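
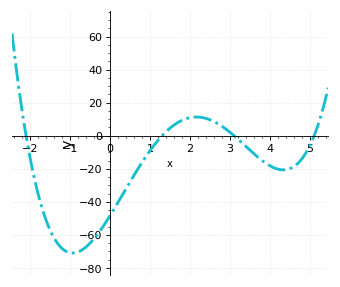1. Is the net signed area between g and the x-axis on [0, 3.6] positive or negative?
negative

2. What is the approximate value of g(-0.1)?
-52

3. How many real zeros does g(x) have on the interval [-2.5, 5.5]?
4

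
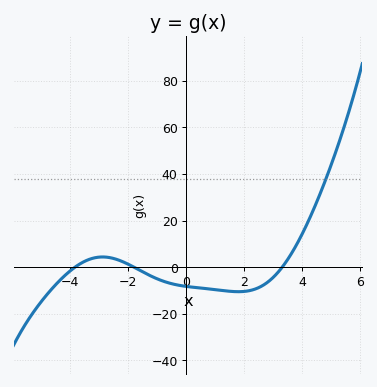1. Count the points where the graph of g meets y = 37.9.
1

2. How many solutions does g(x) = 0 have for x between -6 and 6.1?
3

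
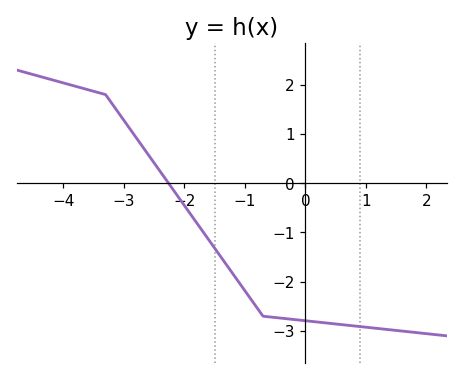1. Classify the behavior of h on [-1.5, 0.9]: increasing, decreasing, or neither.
decreasing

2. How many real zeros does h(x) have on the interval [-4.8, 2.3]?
1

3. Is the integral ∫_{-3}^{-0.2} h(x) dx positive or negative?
negative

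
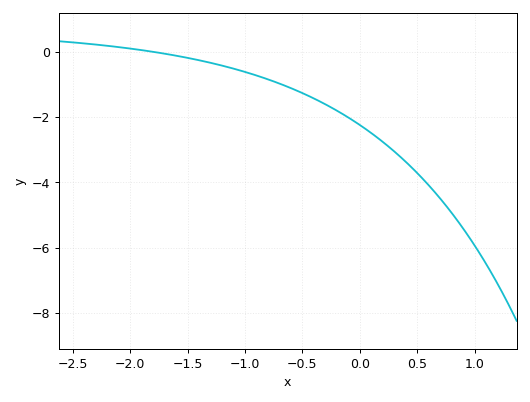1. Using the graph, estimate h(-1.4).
-0.26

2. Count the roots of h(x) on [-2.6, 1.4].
1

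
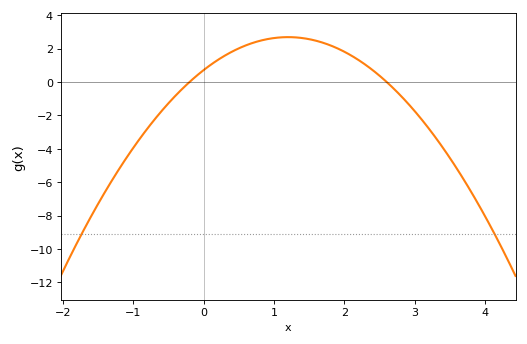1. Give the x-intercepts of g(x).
-0.2, 2.6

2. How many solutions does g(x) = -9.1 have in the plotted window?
2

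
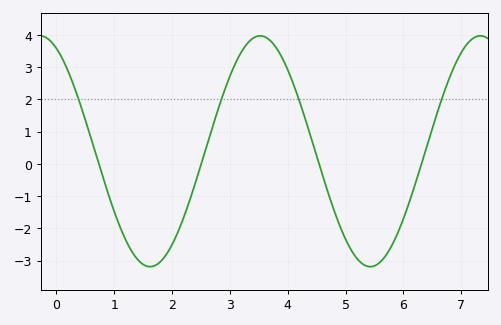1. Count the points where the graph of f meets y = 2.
4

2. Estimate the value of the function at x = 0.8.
-0.391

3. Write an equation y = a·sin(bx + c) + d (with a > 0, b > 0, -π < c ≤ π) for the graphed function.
y = 3.58sin(1.65x + 2.04) + 0.39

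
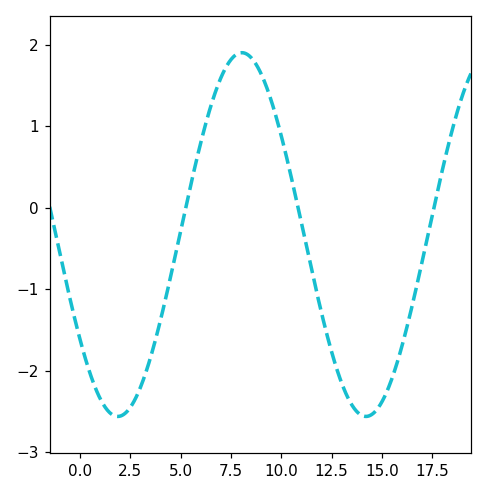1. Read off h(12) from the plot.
-1.3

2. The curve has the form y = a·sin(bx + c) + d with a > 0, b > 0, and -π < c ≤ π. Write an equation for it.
y = 2.23sin(0.51x - 2.5) - 0.33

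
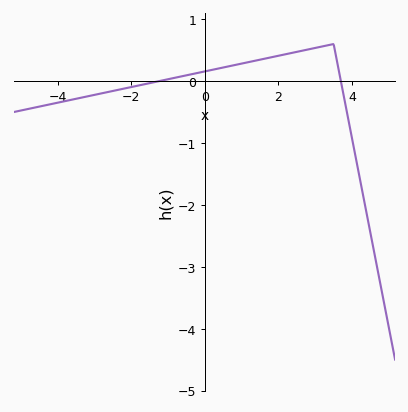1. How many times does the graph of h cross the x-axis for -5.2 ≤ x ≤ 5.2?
2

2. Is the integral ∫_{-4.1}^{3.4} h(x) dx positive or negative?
positive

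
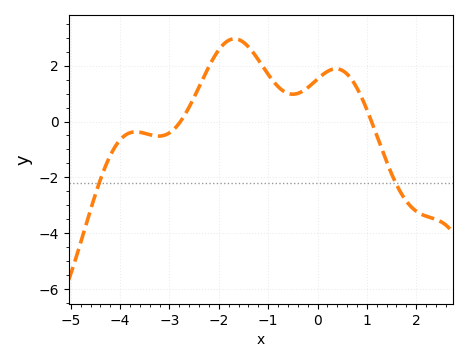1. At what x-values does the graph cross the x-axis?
-2.78, 1.09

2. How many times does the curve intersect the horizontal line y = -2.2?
2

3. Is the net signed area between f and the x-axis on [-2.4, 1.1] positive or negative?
positive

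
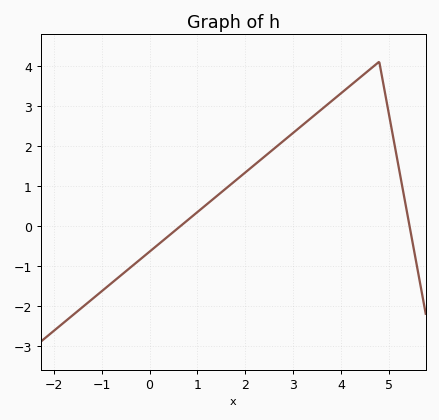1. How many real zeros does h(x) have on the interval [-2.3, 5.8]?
2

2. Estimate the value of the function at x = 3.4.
2.7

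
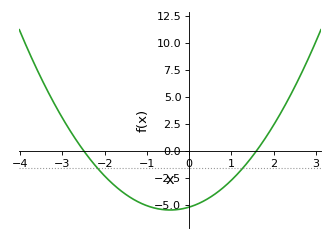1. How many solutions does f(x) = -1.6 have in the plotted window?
2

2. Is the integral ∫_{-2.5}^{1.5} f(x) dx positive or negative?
negative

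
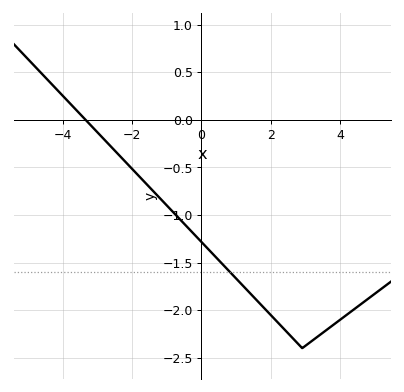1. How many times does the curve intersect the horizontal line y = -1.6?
1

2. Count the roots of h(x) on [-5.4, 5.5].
1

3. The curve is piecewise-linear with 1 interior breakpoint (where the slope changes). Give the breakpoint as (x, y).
(2.9, -2.4)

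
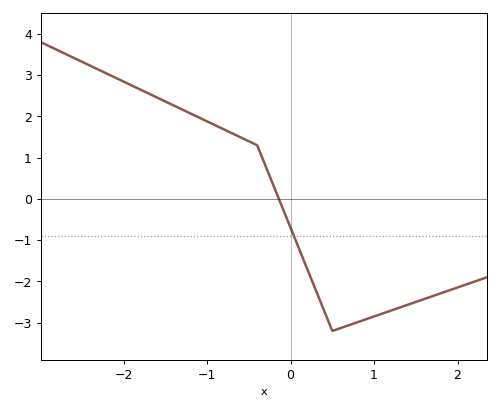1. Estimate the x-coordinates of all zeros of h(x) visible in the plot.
-0.1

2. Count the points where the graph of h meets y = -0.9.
1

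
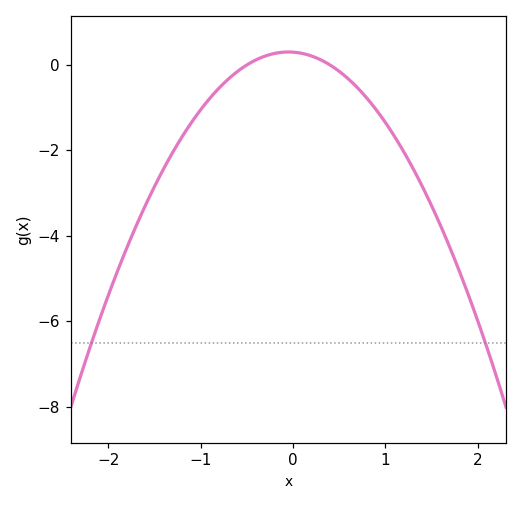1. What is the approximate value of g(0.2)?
0.21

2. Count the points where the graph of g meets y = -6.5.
2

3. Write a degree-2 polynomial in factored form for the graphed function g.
y = -1.5(x + 0.5)(x - 0.4)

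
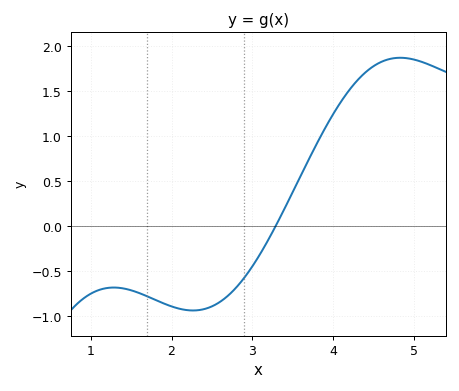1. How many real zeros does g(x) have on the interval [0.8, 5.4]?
1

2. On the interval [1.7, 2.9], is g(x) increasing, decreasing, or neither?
neither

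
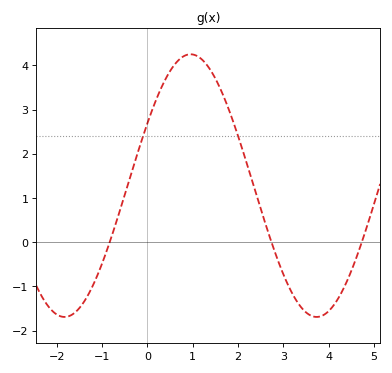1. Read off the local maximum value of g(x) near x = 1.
4.25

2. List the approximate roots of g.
-0.829, 2.74, 4.73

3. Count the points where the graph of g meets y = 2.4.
2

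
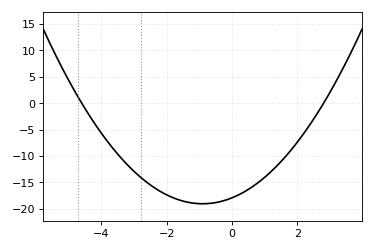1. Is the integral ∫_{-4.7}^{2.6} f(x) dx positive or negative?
negative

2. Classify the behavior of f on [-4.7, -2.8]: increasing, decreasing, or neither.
decreasing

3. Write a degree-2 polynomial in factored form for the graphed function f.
y = 1.39(x + 4.6)(x - 2.8)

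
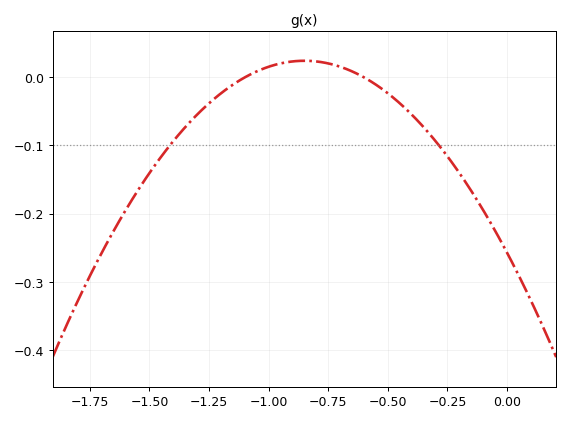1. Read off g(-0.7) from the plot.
0.02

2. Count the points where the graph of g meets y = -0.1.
2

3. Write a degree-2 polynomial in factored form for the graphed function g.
y = -0.39(x + 1.1)(x + 0.6)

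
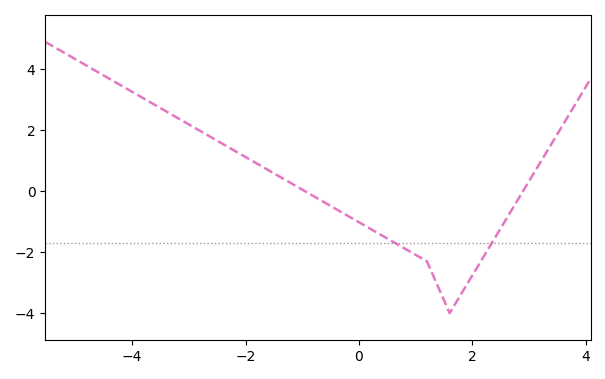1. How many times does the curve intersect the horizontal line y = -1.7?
2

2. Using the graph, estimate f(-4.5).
3.8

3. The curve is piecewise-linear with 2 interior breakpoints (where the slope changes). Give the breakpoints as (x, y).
(1.2, -2.3); (1.6, -4)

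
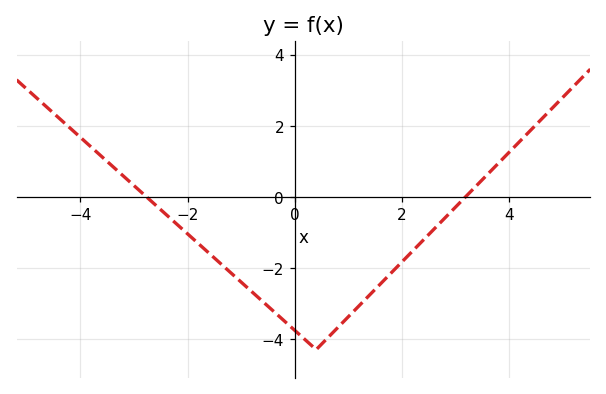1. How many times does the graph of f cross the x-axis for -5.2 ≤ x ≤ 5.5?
2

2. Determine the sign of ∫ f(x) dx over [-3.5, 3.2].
negative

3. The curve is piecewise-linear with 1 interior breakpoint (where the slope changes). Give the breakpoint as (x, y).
(0.4, -4.3)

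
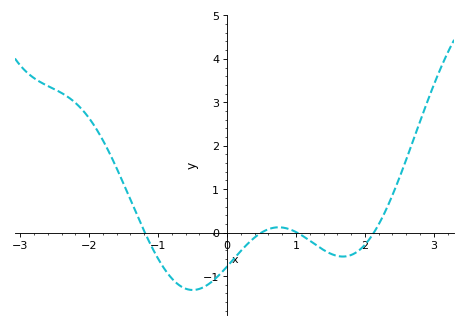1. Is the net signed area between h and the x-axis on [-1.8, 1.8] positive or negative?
negative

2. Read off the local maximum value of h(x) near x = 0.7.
0.1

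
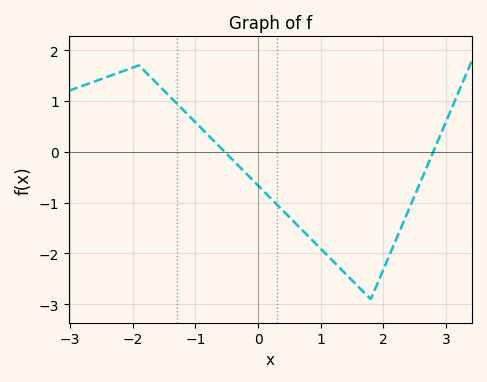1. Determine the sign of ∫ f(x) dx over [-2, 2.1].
negative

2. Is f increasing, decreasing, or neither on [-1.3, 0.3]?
decreasing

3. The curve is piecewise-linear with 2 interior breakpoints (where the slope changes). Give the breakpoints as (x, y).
(-1.9, 1.7); (1.8, -2.9)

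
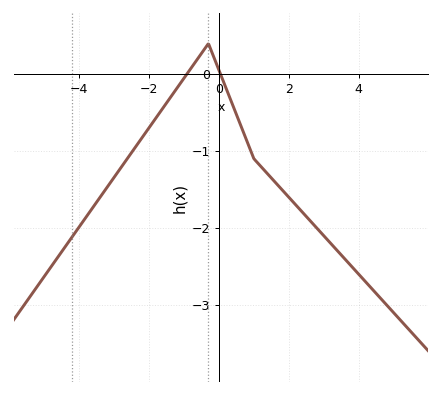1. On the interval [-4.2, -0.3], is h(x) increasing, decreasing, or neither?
increasing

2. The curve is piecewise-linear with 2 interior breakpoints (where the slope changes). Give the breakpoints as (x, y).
(-0.3, 0.4); (1, -1.1)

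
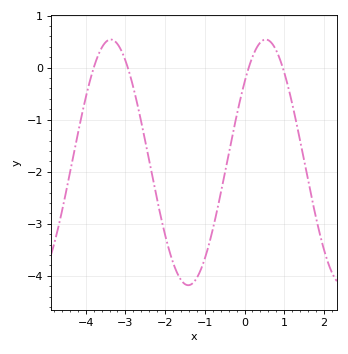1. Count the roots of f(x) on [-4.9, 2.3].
4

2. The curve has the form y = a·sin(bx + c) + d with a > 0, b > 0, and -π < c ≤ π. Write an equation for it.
y = 2.36sin(1.6x + 0.71) - 1.82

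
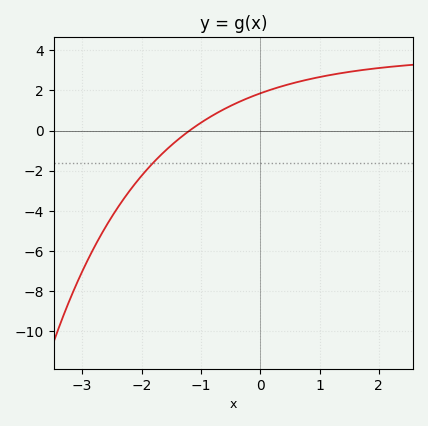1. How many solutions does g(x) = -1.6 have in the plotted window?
1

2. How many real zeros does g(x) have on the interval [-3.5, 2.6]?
1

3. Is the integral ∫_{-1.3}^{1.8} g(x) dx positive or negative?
positive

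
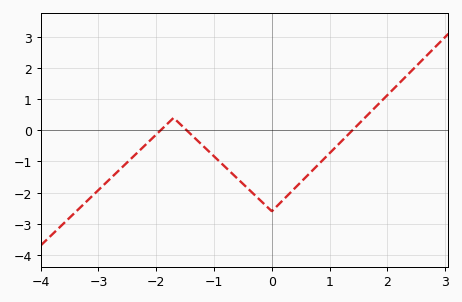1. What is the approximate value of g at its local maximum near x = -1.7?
0.399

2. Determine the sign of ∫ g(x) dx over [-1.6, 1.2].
negative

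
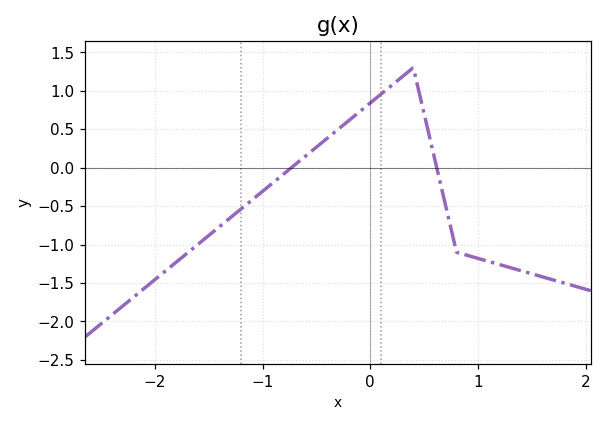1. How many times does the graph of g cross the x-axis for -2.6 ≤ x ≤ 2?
2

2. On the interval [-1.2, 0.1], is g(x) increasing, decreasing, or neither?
increasing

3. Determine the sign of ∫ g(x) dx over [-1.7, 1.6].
negative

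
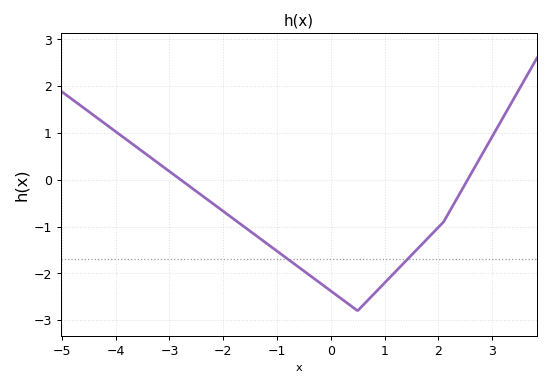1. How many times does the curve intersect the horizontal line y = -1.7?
2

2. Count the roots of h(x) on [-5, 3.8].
2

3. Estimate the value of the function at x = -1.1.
-1.44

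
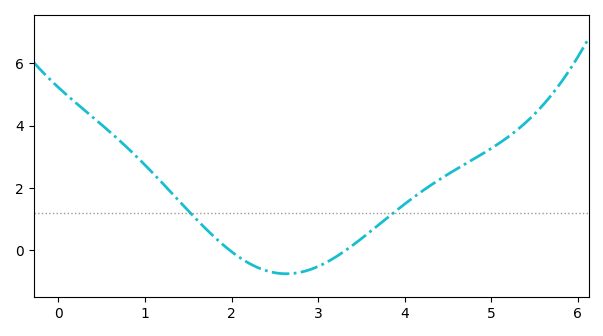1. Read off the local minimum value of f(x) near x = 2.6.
-0.748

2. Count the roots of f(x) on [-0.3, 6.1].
2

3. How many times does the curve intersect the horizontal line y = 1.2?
2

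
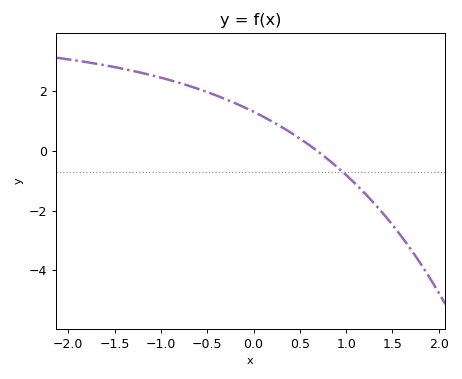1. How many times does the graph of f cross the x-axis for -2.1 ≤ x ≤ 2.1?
1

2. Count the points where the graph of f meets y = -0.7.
1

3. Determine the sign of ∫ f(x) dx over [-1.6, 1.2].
positive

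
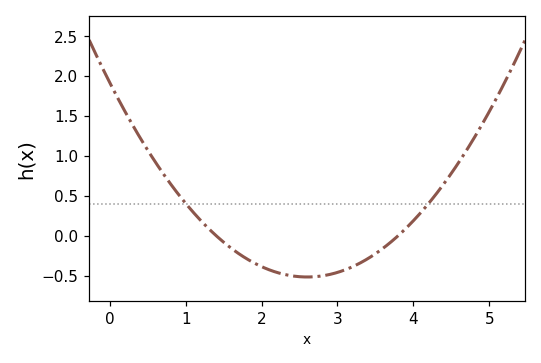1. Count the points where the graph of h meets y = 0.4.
2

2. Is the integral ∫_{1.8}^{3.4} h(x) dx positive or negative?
negative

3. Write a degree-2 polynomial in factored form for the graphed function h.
y = 0.36(x - 1.4)(x - 3.8)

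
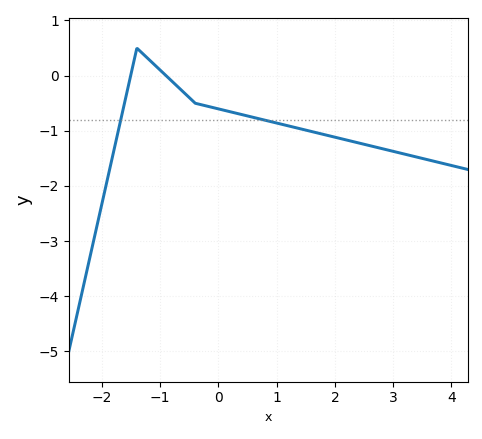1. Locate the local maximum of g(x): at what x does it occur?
-1.4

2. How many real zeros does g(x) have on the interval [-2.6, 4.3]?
2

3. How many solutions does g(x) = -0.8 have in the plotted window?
2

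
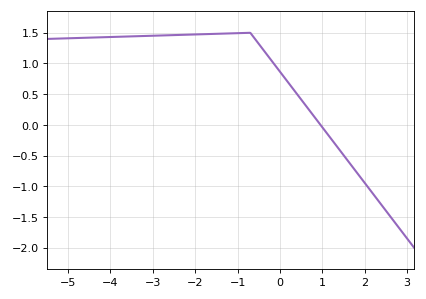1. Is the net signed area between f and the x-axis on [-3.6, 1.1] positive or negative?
positive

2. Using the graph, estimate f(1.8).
-0.764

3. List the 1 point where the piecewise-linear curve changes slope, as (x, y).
(-0.7, 1.5)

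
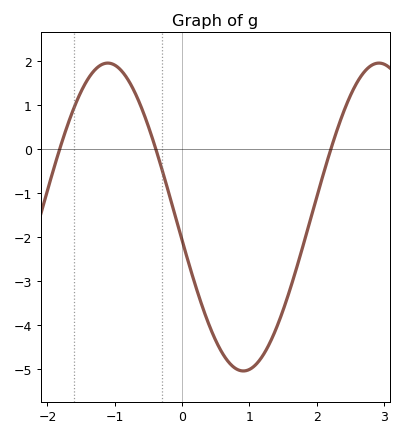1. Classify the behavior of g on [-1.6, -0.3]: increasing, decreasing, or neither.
neither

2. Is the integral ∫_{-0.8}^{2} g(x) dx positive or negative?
negative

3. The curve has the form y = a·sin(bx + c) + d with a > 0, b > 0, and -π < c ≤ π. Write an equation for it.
y = 3.5sin(1.56x - 2.99) - 1.54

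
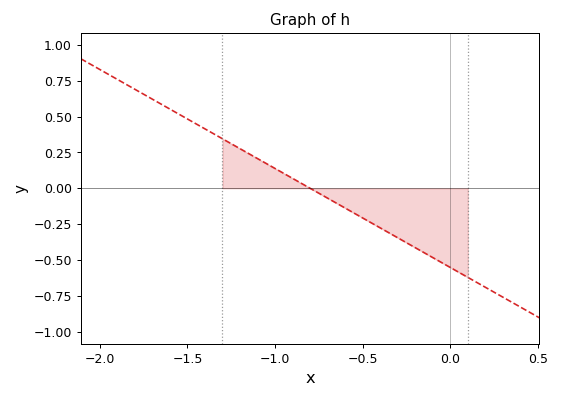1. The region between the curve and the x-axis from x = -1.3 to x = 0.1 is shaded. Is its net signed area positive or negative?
negative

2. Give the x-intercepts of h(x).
-0.8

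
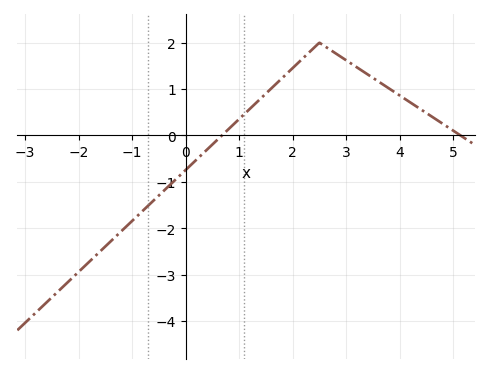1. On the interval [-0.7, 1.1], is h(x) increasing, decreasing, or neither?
increasing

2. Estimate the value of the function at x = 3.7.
1.09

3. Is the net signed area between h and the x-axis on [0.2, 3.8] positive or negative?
positive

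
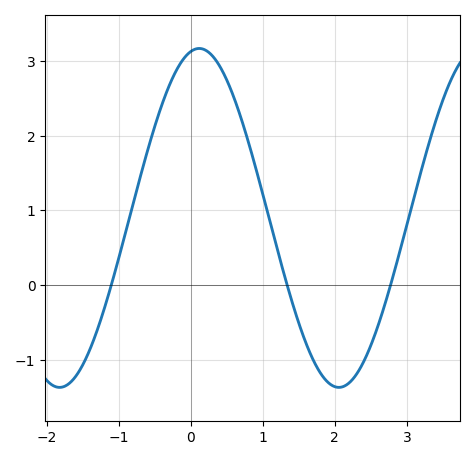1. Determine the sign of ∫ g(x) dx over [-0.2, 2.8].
positive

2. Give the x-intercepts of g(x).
-1.1, 1.34, 2.77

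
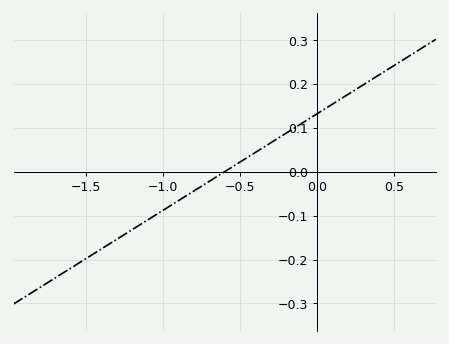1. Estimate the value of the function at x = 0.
0.13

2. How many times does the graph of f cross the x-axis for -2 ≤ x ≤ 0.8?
1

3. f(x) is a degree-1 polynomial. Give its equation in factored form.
y = 0.22(x + 0.6)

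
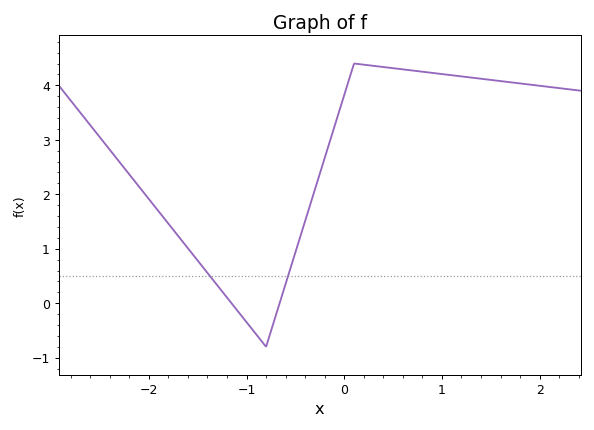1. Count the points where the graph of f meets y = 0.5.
2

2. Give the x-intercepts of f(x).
-1.15, -0.662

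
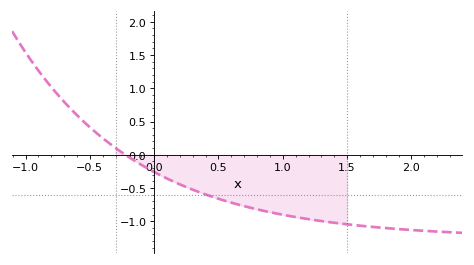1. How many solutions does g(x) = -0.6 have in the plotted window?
1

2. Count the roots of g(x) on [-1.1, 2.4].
1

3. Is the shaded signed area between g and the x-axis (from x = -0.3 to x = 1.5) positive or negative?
negative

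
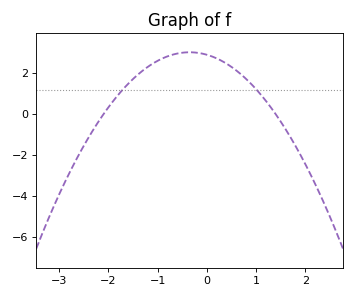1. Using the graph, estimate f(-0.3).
3.03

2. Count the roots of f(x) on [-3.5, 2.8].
2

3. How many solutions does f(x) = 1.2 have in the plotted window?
2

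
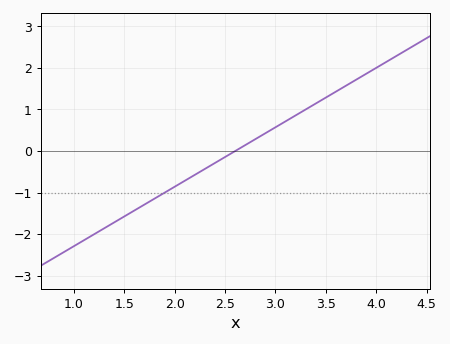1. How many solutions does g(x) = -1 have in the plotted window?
1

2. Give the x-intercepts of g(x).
2.6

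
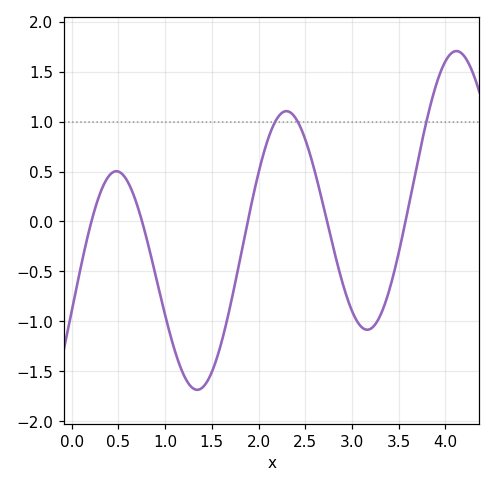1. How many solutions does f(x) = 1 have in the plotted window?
3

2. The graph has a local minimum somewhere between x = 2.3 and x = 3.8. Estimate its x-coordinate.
3.16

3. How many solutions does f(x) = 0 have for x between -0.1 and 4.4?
5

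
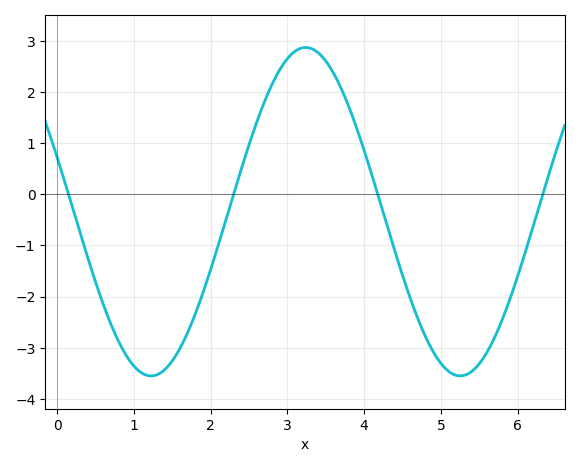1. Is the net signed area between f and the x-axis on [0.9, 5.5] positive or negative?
negative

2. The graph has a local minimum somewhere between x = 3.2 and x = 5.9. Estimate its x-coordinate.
5.3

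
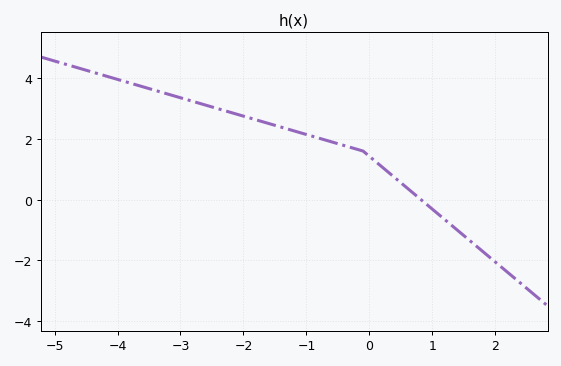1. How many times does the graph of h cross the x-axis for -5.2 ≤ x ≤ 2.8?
1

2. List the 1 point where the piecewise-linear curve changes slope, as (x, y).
(-0.1, 1.6)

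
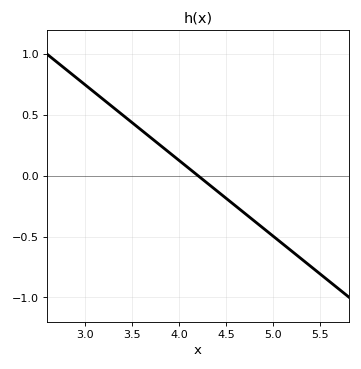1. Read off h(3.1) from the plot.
0.7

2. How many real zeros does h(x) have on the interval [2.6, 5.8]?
1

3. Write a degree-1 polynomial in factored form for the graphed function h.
y = -0.62(x - 4.2)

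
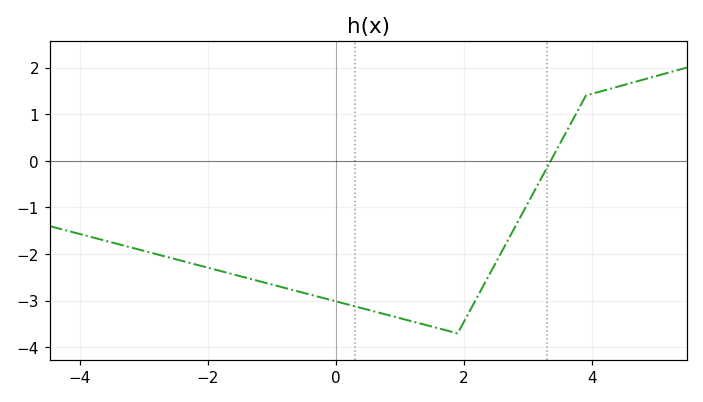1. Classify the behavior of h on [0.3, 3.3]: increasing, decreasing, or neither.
neither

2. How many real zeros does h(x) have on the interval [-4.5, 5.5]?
1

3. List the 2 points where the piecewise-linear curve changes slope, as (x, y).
(1.9, -3.7); (3.9, 1.4)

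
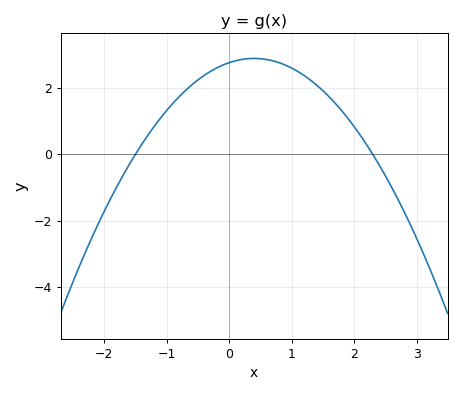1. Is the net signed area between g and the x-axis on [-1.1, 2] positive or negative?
positive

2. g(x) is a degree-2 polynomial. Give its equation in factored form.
y = -0.8(x + 1.5)(x - 2.3)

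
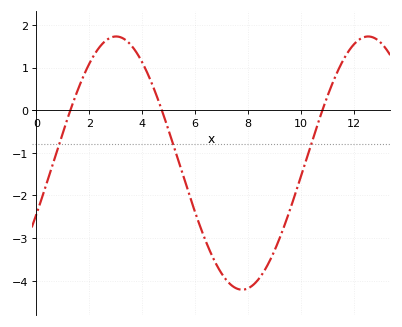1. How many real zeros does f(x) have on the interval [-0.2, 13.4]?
3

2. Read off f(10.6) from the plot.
-0.4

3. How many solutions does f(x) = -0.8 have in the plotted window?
3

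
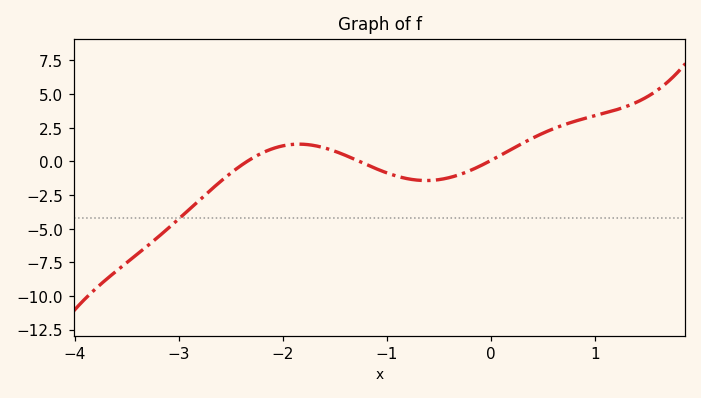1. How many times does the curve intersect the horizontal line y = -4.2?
1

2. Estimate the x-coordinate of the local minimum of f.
-0.6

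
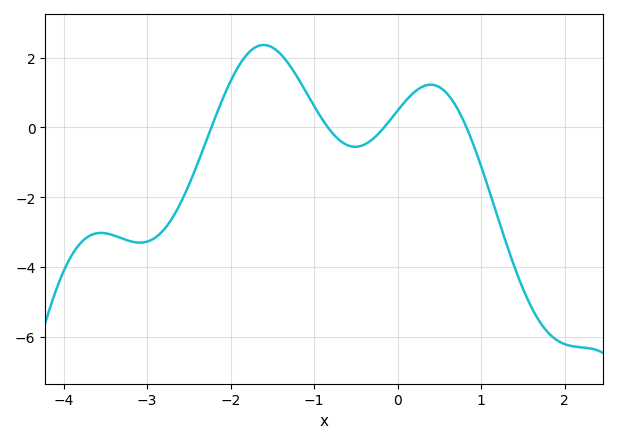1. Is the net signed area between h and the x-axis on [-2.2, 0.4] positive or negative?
positive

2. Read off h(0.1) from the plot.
0.8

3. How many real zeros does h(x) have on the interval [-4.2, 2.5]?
4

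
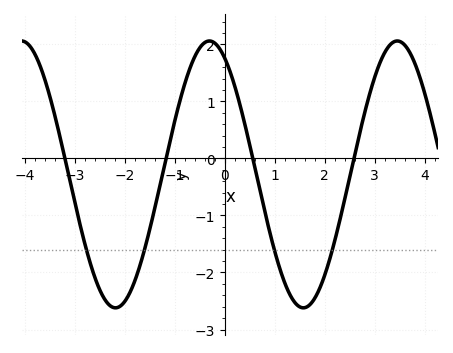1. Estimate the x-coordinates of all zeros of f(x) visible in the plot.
-3.2, -1.2, 0.6, 2.6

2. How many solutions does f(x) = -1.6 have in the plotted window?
4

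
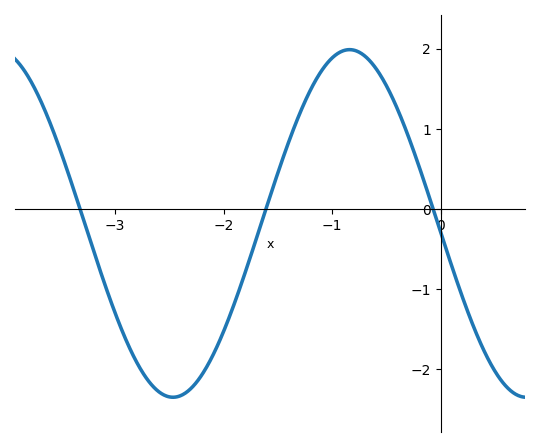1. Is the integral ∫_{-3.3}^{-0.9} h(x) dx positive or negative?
negative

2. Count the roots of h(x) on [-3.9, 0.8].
3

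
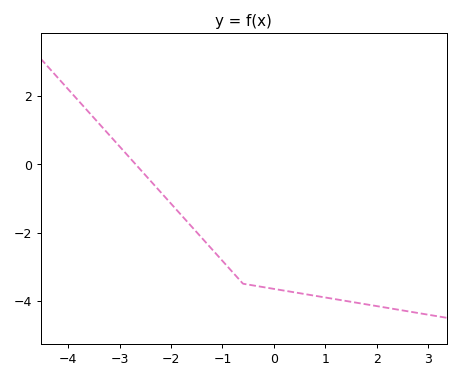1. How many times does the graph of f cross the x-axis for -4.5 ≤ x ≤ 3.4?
1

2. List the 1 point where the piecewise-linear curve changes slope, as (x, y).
(-0.6, -3.5)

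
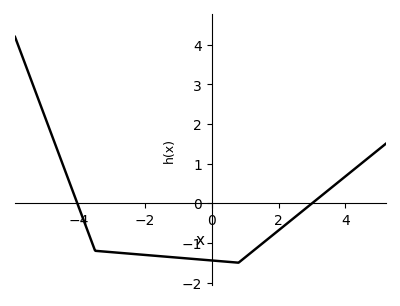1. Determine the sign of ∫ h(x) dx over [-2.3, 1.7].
negative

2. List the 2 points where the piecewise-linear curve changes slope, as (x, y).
(-3.5, -1.2); (0.8, -1.5)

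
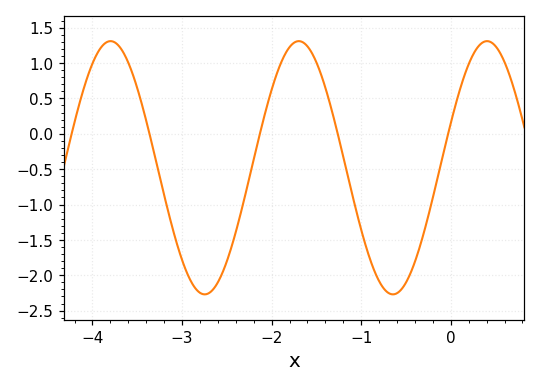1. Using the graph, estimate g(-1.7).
1.3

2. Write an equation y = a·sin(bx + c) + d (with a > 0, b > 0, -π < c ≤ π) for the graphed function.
y = 1.79sin(3x + 0.36) - 0.48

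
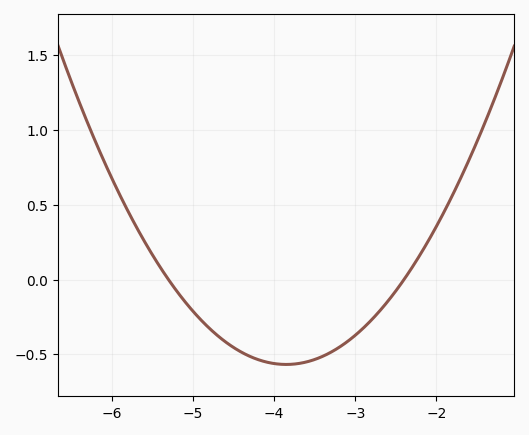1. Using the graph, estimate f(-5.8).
0.45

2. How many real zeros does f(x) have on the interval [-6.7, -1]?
2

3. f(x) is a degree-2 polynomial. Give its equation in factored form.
y = 0.27(x + 5.3)(x + 2.4)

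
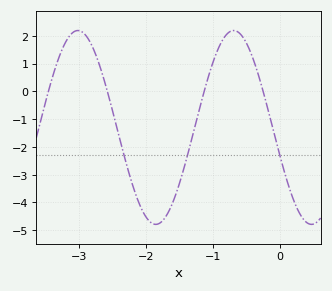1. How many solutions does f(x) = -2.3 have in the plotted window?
3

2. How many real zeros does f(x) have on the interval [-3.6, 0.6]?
4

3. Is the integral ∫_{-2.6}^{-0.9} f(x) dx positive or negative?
negative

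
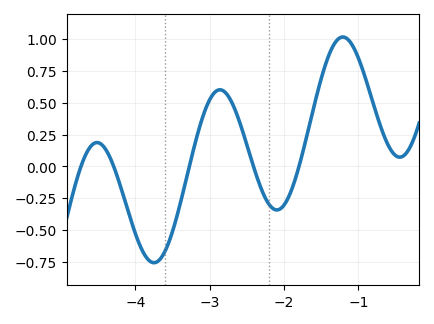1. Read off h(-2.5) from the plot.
0.15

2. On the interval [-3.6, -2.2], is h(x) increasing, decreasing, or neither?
neither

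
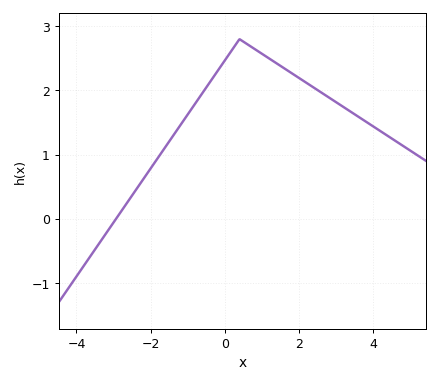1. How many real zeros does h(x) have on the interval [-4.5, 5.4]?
1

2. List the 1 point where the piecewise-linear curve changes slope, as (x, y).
(0.4, 2.8)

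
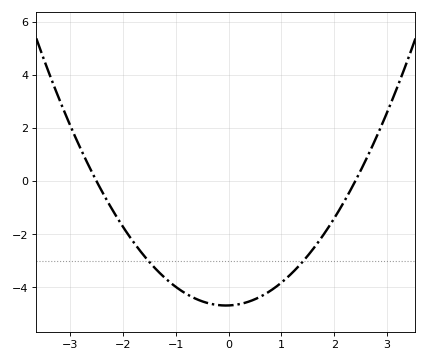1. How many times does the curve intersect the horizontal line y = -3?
2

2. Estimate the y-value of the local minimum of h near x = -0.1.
-4.6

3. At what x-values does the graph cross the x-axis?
-2.5, 2.4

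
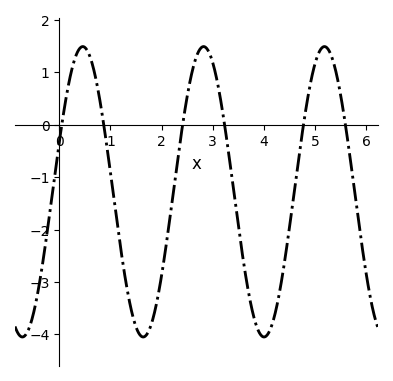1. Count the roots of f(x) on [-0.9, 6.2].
6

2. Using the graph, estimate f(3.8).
-3.7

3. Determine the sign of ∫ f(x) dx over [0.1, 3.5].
negative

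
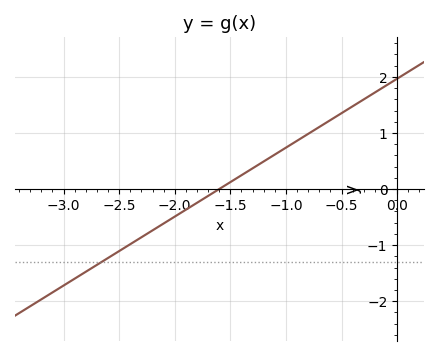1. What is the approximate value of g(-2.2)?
-0.7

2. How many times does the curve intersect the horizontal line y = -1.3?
1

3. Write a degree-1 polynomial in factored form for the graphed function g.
y = 1.23(x + 1.6)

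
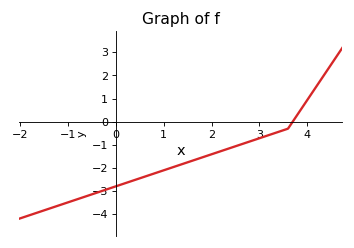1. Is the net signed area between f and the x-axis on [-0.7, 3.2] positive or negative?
negative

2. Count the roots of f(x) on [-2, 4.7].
1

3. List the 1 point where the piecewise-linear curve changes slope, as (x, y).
(3.6, -0.3)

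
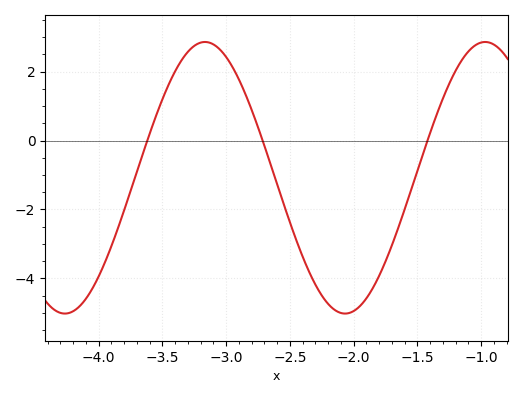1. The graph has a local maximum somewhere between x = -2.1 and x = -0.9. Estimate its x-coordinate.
-0.97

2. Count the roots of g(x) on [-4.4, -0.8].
3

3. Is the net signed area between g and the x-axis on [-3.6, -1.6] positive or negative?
negative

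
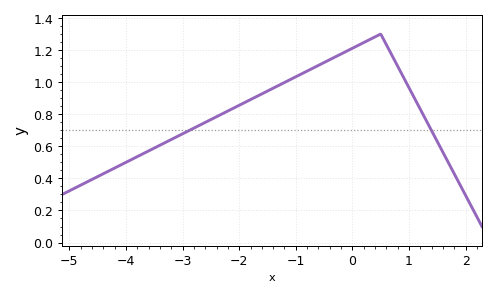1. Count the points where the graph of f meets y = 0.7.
2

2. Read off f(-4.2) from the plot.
0.464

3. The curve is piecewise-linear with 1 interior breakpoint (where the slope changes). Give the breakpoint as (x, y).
(0.5, 1.3)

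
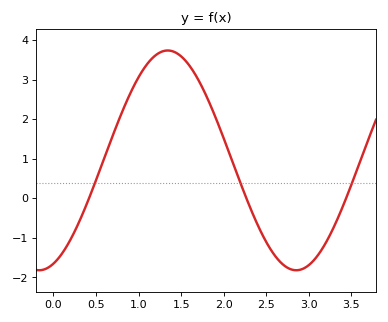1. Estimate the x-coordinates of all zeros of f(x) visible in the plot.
0.4, 2.3, 3.4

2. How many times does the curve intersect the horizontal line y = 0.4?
3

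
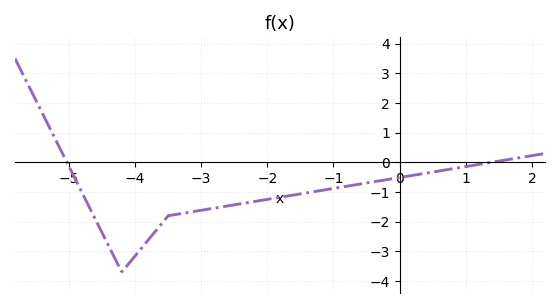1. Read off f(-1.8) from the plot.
-1.2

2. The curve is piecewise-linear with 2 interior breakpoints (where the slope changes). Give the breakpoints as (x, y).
(-4.2, -3.7); (-3.5, -1.8)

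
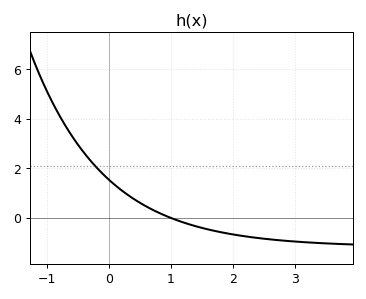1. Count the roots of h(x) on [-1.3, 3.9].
1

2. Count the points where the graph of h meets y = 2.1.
1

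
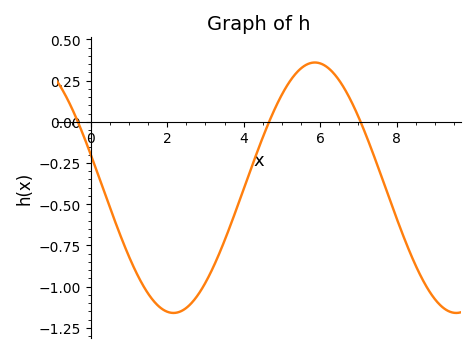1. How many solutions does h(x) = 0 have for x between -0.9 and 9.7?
3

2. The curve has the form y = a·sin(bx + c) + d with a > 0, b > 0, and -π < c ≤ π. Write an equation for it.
y = 0.76sin(0.85x + 2.9) - 0.4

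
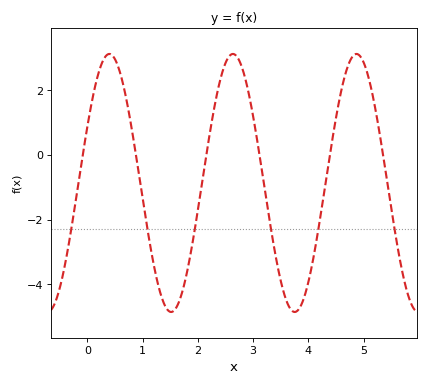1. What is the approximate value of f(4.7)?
2.67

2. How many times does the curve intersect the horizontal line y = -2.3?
6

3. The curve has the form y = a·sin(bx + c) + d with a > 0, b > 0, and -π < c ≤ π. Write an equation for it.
y = 3.99sin(2.81x + 0.45) - 0.87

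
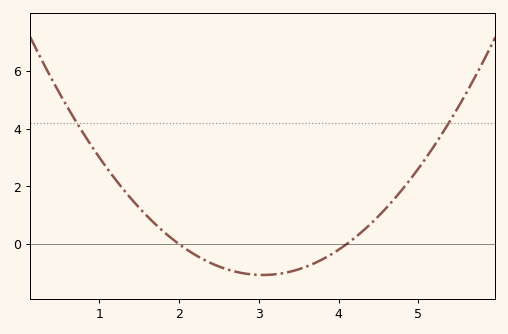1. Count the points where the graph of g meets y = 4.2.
2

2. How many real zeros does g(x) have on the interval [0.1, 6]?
2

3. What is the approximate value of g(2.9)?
-1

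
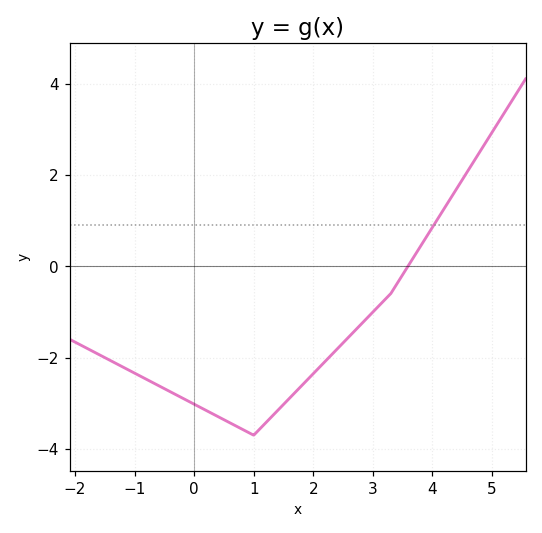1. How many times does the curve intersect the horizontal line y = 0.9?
1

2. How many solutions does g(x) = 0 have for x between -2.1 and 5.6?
1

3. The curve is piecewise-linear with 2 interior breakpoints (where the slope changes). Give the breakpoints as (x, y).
(1, -3.7); (3.3, -0.6)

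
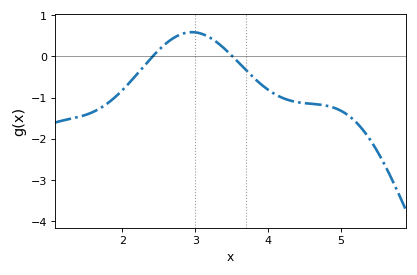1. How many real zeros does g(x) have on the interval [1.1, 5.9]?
2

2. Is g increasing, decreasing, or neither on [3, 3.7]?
decreasing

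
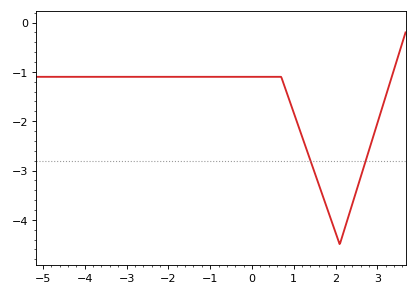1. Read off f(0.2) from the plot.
-1.1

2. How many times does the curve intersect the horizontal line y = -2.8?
2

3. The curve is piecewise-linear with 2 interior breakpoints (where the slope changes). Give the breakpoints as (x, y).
(0.7, -1.1); (2.1, -4.5)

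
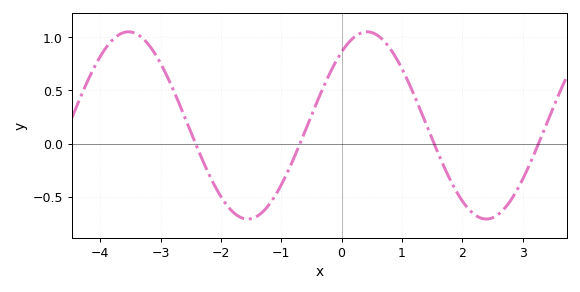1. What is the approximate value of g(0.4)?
1.05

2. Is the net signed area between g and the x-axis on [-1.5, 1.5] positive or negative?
positive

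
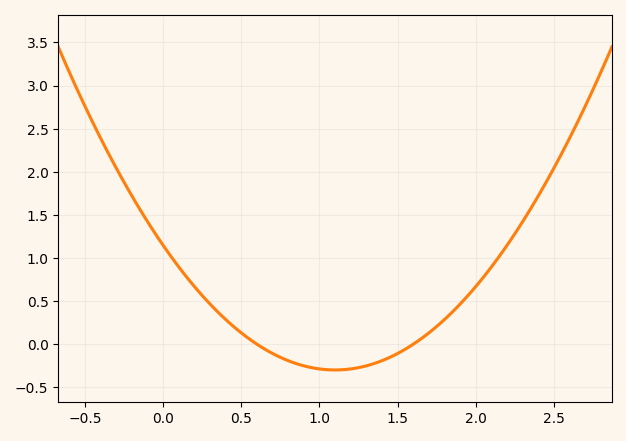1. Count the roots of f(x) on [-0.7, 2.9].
2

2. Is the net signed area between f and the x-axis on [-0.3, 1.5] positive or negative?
positive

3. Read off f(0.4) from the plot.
0.286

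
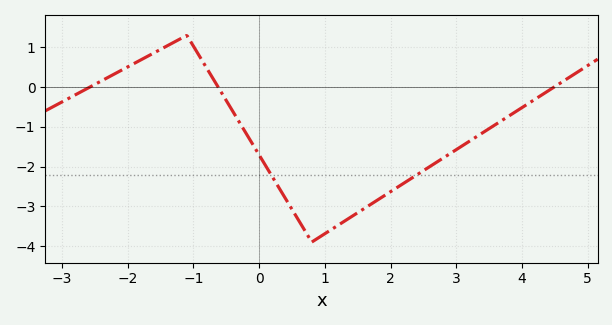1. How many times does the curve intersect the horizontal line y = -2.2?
2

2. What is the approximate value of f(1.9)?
-2.7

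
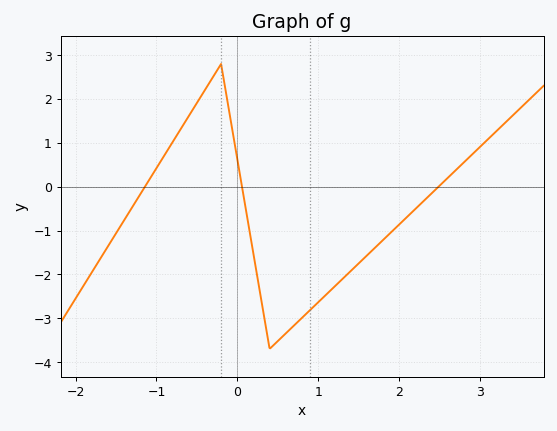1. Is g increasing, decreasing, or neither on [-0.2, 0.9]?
neither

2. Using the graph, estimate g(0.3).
-2.62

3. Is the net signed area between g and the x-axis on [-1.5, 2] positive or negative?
negative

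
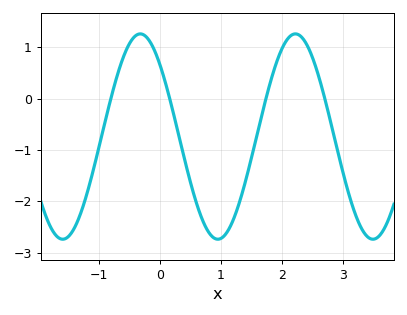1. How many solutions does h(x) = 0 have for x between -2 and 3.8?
4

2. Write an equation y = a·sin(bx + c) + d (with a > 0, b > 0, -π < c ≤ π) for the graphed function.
y = 2sin(2.5x + 2.4) - 0.74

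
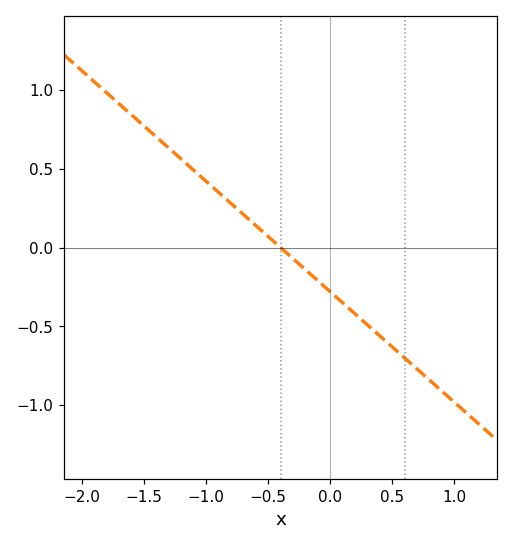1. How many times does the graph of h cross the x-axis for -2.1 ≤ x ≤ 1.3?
1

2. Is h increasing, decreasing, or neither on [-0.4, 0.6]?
decreasing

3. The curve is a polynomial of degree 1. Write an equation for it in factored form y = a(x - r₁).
y = -0.7(x + 0.4)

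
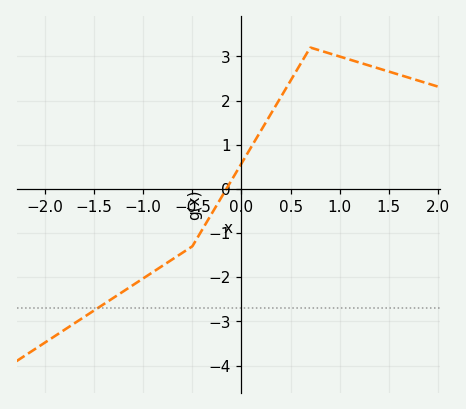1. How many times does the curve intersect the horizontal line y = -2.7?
1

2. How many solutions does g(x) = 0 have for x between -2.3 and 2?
1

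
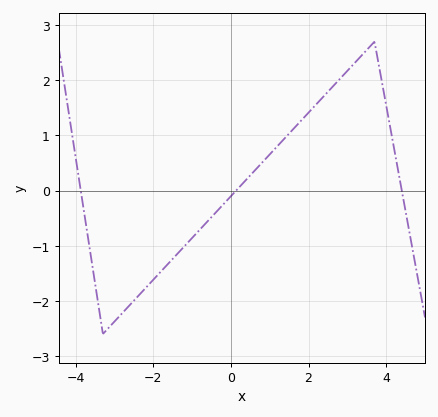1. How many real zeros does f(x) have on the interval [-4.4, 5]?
3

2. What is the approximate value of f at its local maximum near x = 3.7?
2.7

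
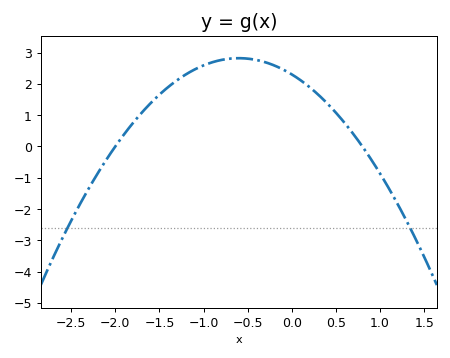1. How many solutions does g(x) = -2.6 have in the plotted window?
2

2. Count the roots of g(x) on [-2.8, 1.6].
2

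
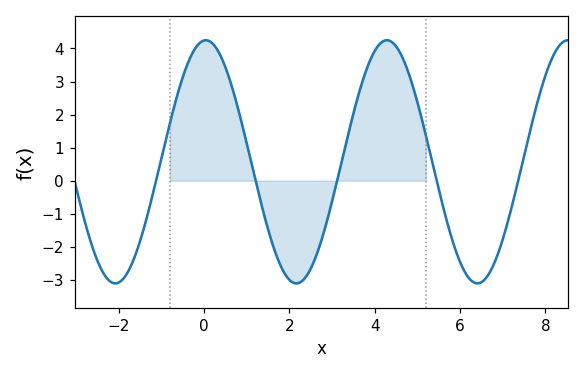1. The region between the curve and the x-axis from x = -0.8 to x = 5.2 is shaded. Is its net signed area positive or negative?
positive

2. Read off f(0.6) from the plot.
3.1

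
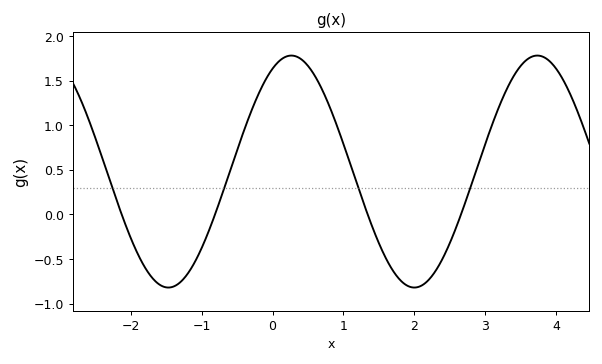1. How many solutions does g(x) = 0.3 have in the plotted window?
4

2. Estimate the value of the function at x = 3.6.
1.75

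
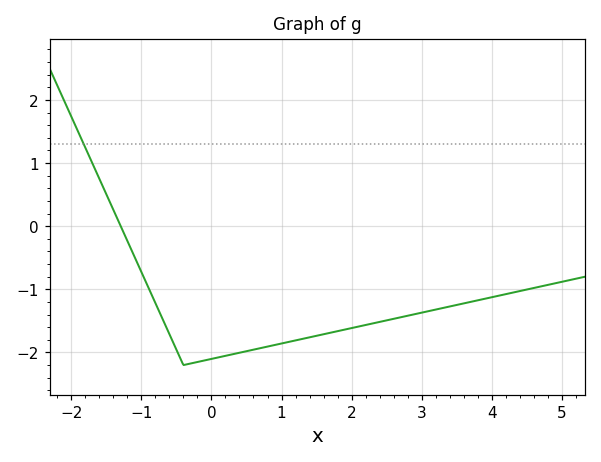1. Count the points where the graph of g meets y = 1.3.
1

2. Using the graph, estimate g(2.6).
-1.47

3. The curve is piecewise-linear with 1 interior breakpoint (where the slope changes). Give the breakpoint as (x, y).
(-0.4, -2.2)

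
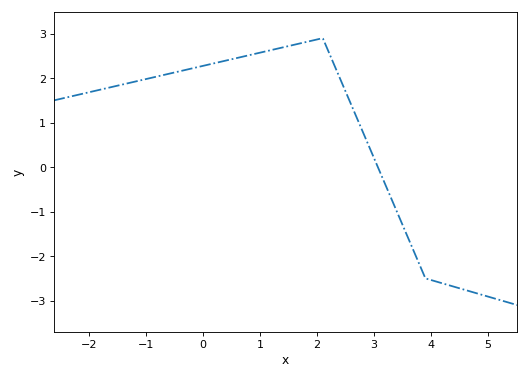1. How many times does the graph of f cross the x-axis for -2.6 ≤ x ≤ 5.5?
1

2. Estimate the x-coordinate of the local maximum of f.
2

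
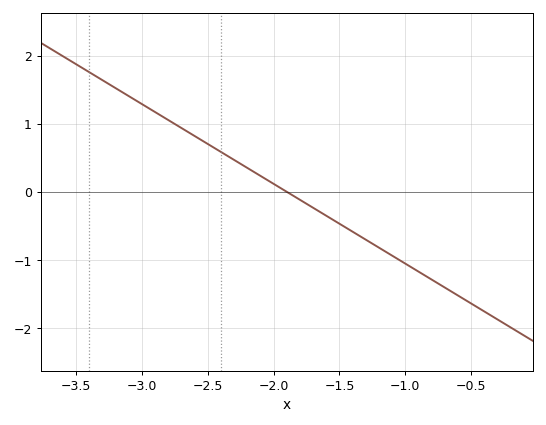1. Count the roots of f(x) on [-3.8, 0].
1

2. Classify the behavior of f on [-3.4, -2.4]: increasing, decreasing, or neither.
decreasing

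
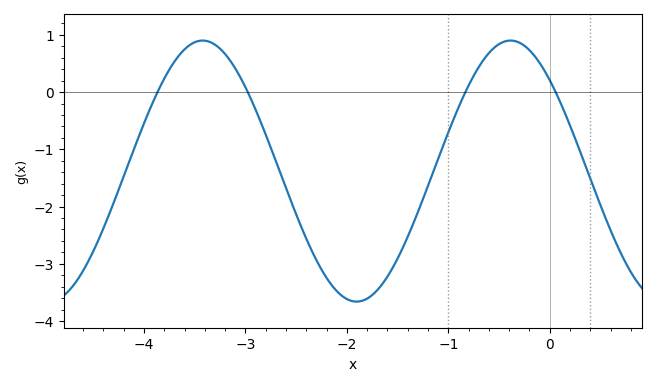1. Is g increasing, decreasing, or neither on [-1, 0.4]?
neither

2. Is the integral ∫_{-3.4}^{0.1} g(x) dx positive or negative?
negative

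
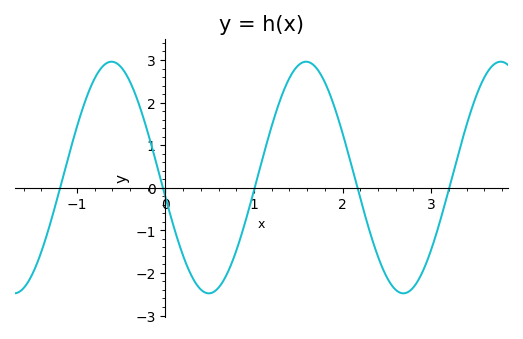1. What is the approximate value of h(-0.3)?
2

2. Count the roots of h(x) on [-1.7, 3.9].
5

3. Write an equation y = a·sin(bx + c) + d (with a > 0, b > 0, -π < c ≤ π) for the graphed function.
y = 2.72sin(2.9x - 3) + 0.24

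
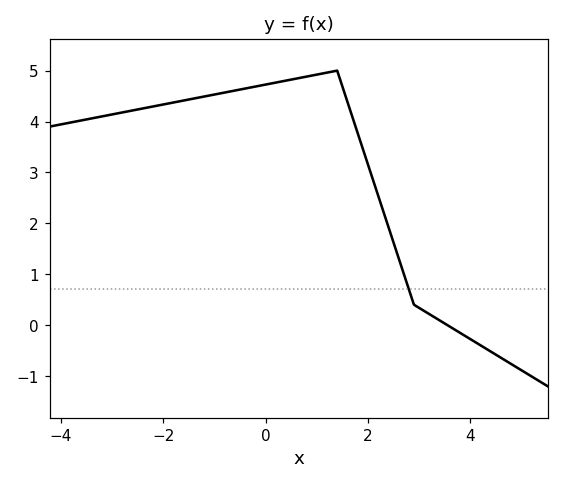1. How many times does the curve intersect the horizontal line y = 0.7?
1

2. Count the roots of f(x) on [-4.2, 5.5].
1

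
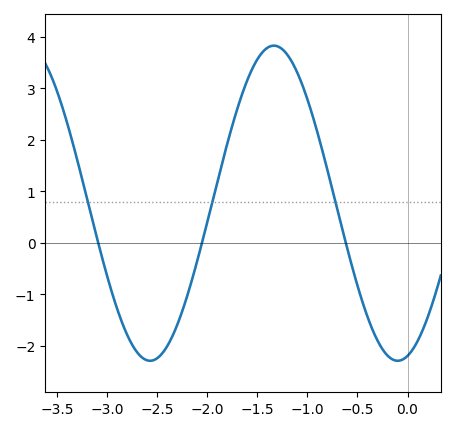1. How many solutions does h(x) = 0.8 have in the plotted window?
3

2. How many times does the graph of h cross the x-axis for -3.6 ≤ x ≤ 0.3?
3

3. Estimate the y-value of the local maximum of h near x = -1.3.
3.8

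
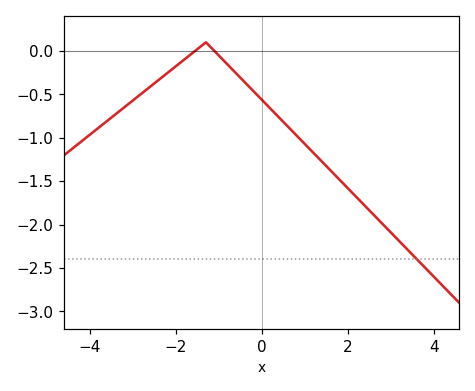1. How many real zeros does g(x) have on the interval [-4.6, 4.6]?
2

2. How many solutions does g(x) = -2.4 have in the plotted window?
1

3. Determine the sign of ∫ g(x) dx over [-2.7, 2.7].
negative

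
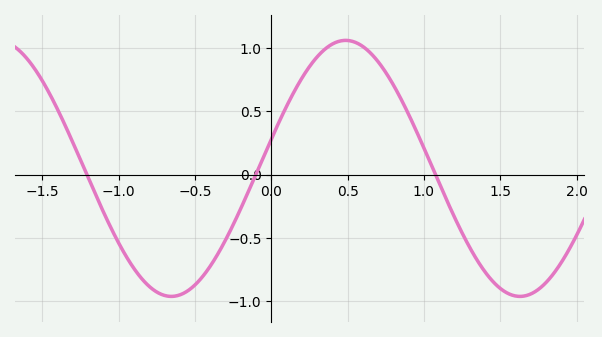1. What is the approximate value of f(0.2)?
0.75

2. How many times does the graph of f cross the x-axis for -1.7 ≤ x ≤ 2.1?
3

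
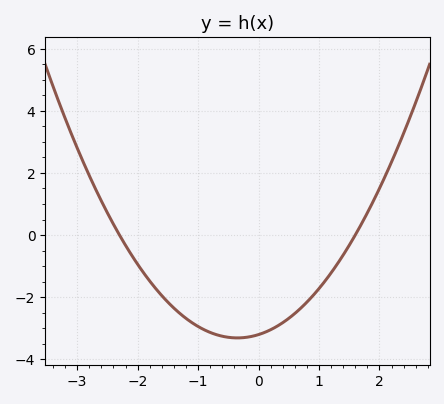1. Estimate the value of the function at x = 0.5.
-2.6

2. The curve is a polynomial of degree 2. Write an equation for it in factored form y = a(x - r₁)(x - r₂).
y = 0.87(x + 2.3)(x - 1.6)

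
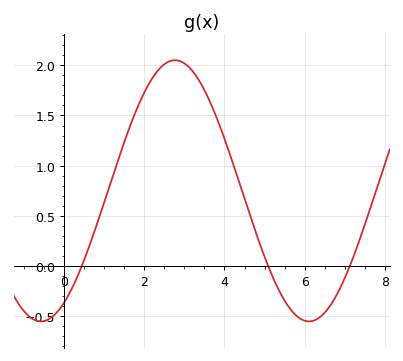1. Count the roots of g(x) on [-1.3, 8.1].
3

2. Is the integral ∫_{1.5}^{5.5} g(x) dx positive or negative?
positive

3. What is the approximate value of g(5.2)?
-0.104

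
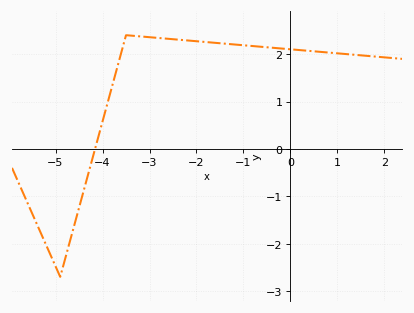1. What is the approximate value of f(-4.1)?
0.2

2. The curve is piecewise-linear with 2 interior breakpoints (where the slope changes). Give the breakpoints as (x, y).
(-4.9, -2.7); (-3.5, 2.4)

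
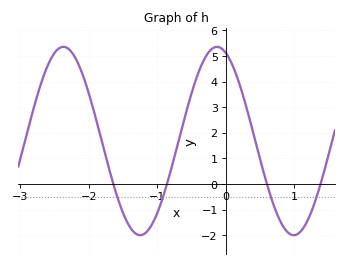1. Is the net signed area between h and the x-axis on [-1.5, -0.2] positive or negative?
positive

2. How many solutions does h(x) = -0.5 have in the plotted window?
4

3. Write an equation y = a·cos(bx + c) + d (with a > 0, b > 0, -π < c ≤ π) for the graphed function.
y = 3.68cos(2.8x + 0.35) + 1.68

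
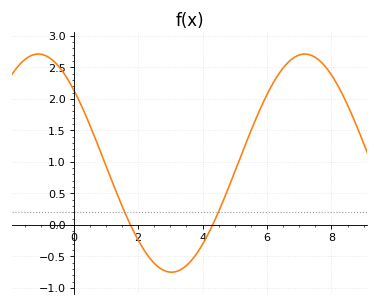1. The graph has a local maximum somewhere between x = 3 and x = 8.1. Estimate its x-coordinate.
7.2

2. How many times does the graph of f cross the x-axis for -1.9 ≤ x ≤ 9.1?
2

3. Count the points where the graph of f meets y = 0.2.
2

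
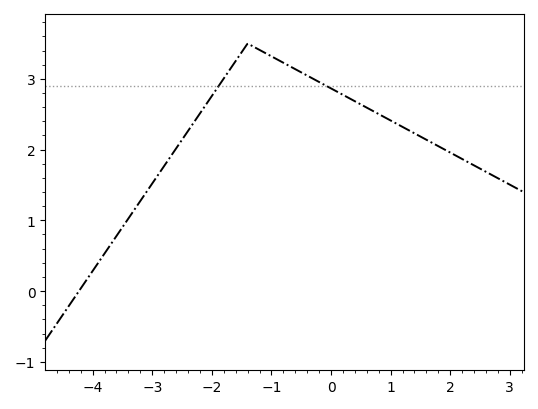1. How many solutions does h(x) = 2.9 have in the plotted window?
2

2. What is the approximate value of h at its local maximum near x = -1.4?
3.5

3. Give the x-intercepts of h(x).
-4.23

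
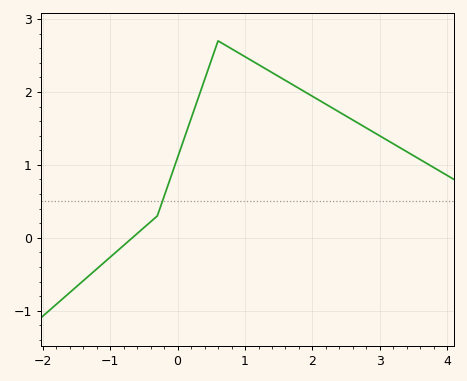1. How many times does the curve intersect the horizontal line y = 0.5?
1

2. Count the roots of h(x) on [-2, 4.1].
1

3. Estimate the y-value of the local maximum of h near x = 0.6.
2.7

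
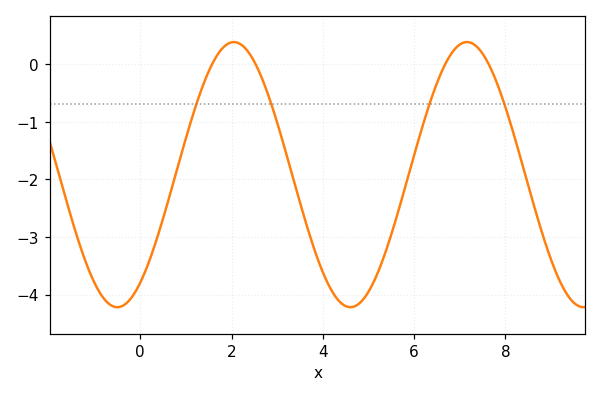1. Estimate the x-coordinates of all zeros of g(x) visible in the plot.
1.58, 2.52, 6.68, 7.63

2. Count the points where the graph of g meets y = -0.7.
4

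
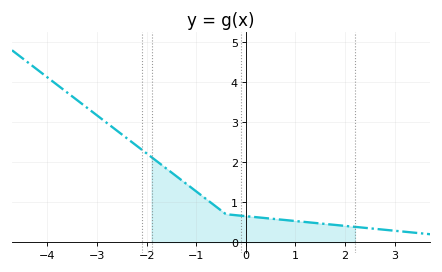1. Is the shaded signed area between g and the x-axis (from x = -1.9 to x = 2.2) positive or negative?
positive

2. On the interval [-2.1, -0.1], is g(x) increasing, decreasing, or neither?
decreasing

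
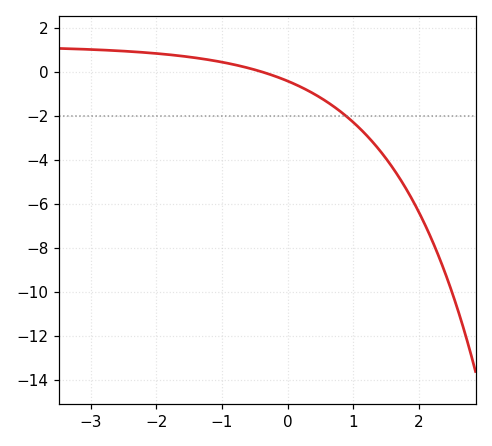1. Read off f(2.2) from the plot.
-7.6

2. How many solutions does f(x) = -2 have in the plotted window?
1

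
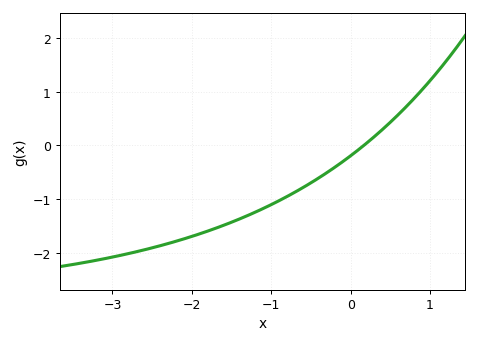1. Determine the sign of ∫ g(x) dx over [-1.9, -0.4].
negative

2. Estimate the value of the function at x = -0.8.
-0.9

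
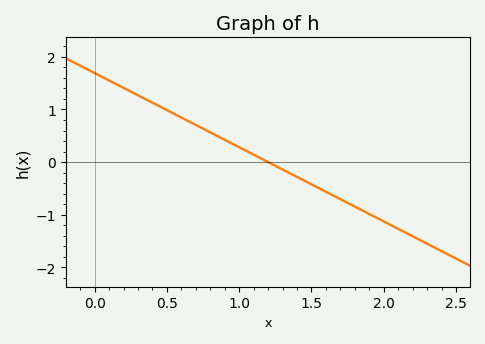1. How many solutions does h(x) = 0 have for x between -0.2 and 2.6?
1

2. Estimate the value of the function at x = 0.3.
1.27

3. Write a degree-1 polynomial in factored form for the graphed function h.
y = -1.41(x - 1.2)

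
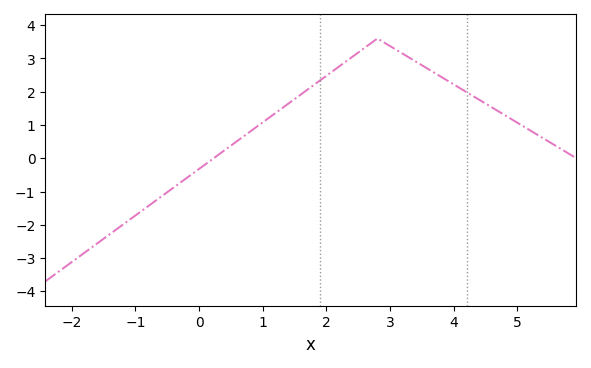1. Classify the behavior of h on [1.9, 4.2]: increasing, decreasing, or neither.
neither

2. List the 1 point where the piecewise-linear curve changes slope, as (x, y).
(2.8, 3.6)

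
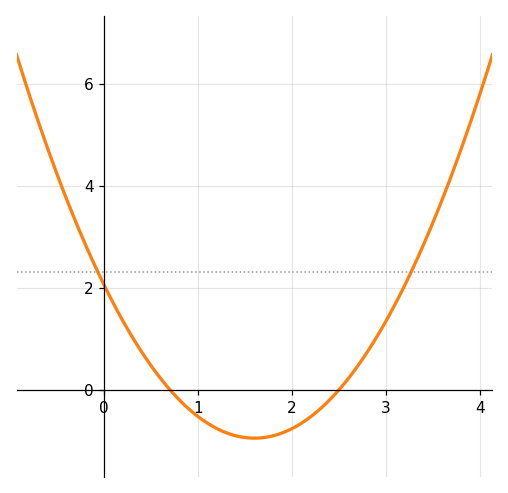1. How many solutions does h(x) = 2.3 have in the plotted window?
2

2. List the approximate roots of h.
0.7, 2.5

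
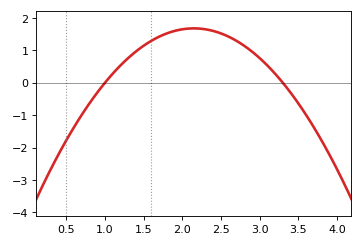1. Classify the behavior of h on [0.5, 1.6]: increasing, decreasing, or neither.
increasing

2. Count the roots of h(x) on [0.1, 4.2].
2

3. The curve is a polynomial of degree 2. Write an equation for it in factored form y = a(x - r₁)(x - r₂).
y = -1.27(x - 1)(x - 3.3)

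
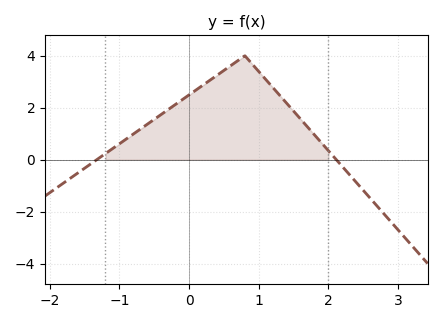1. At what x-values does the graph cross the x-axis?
-1.32, 2.11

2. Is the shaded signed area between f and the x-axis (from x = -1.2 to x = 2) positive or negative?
positive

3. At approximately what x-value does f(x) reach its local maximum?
0.799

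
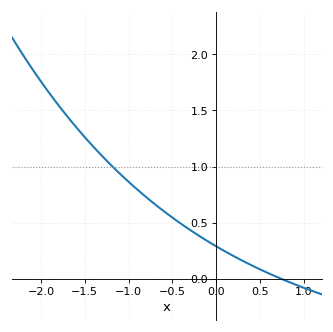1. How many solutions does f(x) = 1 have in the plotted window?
1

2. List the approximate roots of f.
0.75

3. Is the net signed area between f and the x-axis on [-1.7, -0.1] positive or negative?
positive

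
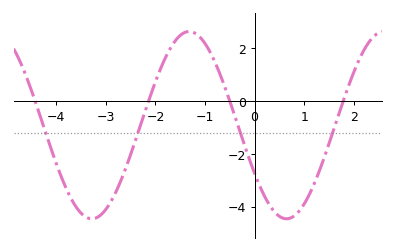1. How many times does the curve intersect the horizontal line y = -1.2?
4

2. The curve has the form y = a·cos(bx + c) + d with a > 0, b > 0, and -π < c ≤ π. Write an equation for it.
y = 3.55cos(1.6x + 2.1) - 0.91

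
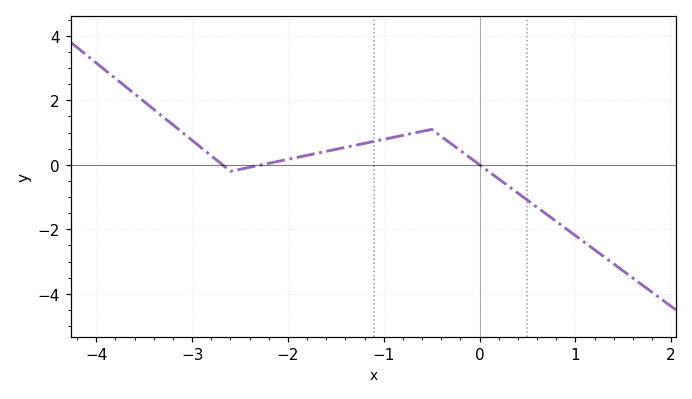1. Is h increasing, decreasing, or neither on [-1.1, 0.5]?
neither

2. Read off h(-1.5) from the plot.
0.4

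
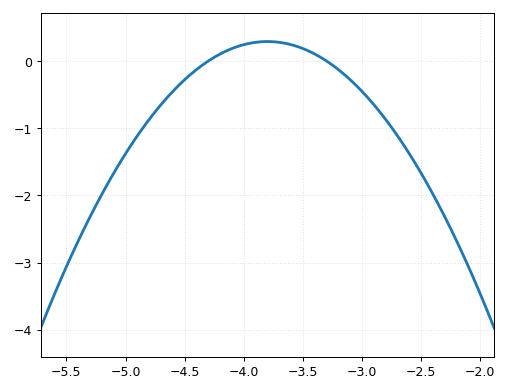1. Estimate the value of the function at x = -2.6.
-1.38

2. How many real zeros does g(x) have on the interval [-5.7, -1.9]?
2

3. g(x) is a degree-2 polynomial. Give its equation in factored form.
y = -1.16(x + 4.3)(x + 3.3)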